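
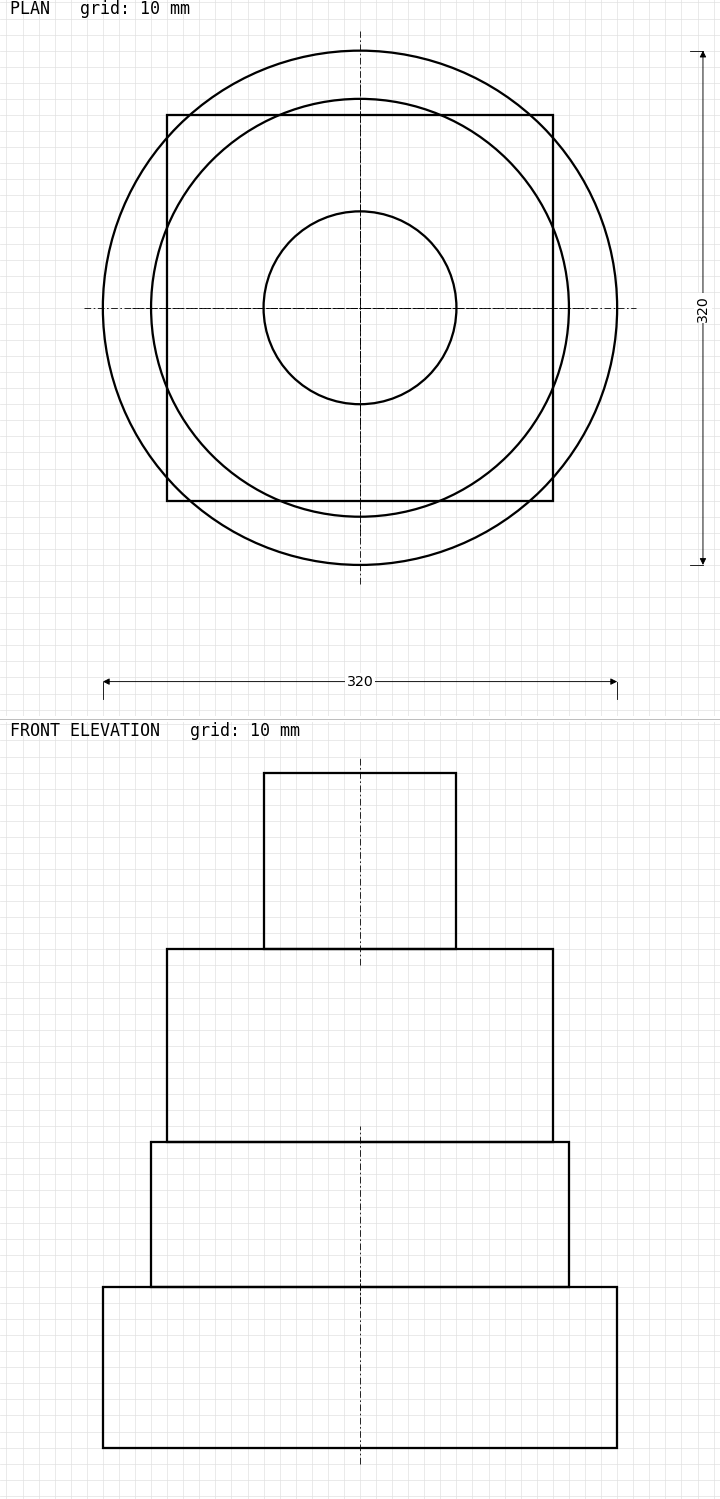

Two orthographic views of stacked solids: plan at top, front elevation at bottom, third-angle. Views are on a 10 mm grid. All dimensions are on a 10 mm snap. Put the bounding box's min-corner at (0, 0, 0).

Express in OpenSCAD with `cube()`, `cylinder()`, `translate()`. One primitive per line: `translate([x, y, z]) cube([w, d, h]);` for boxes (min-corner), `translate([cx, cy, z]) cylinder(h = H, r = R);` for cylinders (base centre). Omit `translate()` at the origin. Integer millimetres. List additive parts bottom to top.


translate([160, 160, 0]) cylinder(h = 100, r = 160);
translate([160, 160, 100]) cylinder(h = 90, r = 130);
translate([40, 40, 190]) cube([240, 240, 120]);
translate([160, 160, 310]) cylinder(h = 110, r = 60);


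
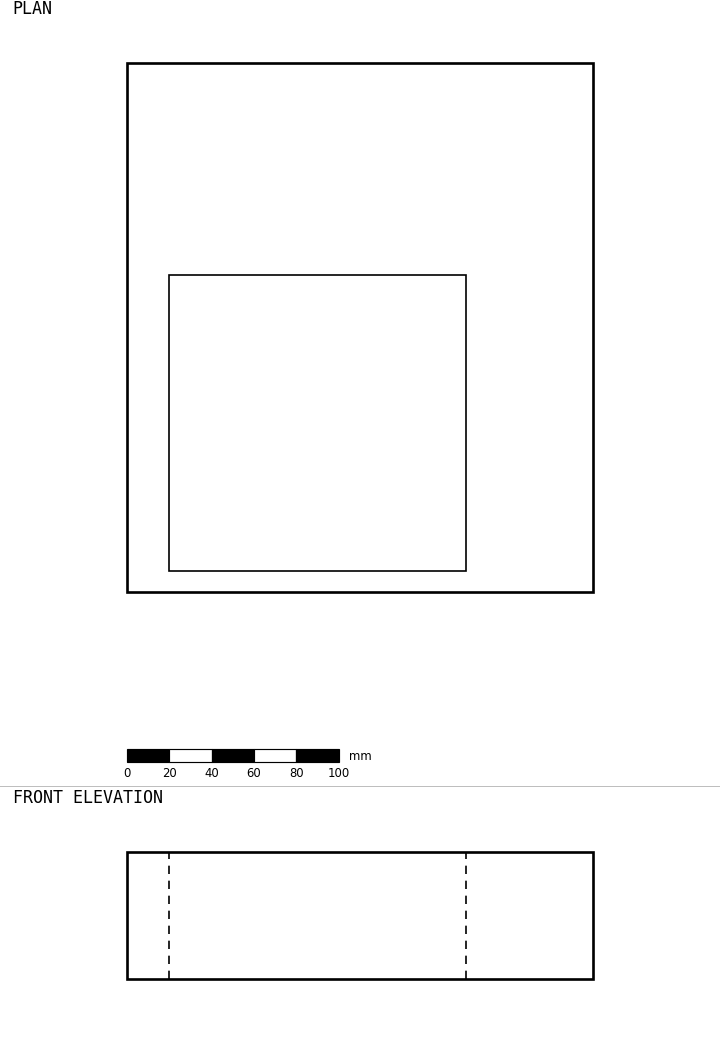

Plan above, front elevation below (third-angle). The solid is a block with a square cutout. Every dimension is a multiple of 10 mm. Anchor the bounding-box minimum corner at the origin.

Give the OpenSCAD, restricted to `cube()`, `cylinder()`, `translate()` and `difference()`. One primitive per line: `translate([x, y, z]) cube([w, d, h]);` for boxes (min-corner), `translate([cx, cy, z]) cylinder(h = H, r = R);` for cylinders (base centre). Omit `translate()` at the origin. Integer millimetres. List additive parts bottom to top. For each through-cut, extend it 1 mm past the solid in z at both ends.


difference() {
  cube([220, 250, 60]);
  translate([20, 10, -1]) cube([140, 140, 62]);
}


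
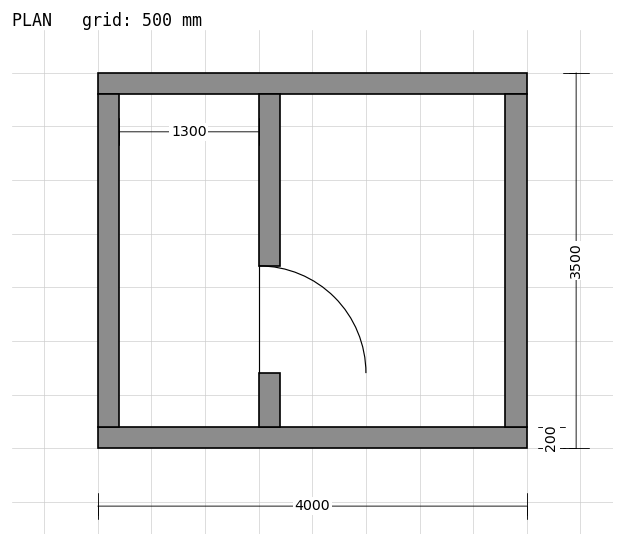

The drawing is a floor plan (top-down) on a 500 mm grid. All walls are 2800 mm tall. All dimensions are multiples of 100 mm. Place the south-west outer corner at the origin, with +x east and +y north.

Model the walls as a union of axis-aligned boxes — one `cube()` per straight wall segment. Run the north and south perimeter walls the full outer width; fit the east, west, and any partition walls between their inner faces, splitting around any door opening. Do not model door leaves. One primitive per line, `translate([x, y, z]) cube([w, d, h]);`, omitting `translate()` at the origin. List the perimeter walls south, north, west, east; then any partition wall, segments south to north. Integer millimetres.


cube([4000, 200, 2800]);
translate([0, 3300, 0]) cube([4000, 200, 2800]);
translate([0, 200, 0]) cube([200, 3100, 2800]);
translate([3800, 200, 0]) cube([200, 3100, 2800]);
translate([1500, 200, 0]) cube([200, 500, 2800]);
translate([1500, 1700, 0]) cube([200, 1600, 2800]);


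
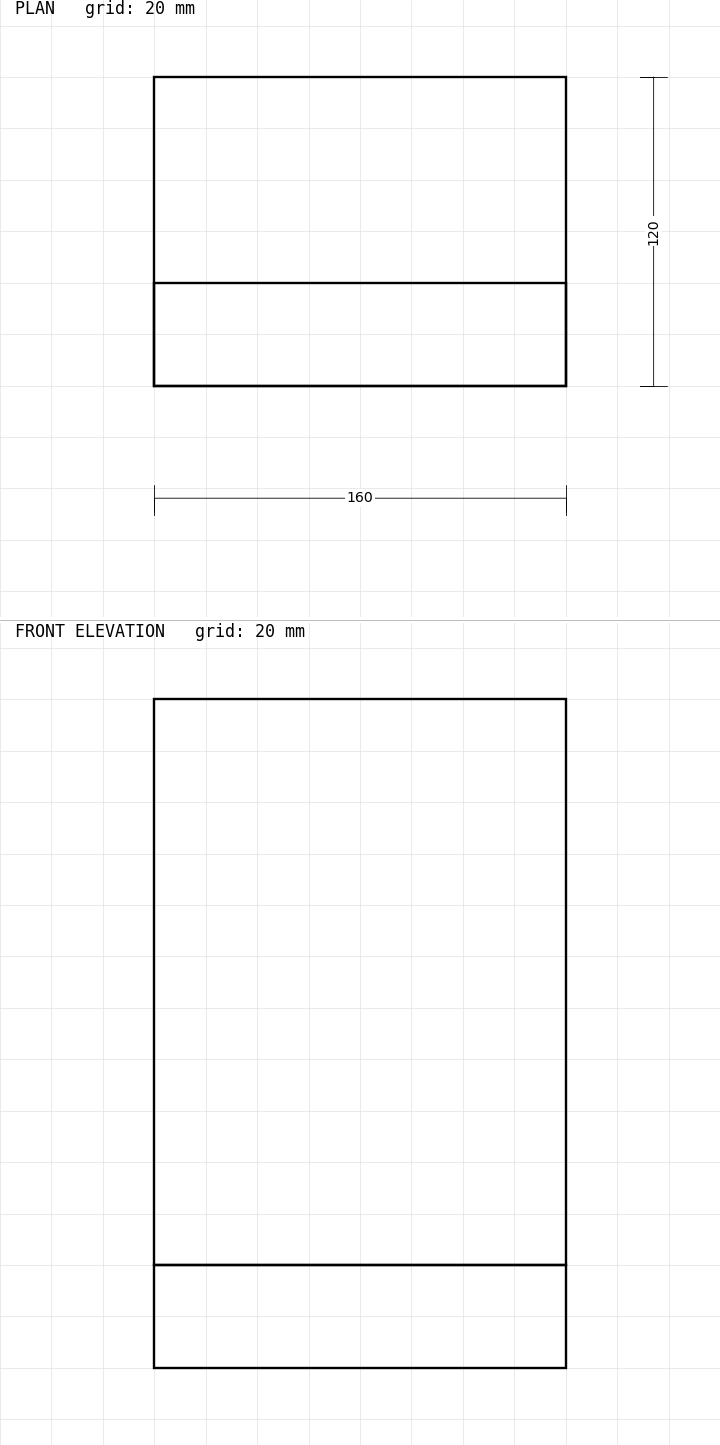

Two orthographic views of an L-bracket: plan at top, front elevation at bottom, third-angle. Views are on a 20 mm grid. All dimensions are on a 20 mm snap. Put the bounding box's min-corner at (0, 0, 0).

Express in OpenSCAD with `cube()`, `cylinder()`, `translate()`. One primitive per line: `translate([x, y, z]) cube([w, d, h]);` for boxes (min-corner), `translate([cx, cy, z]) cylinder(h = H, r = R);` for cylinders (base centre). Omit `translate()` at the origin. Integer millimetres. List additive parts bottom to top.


cube([160, 120, 40]);
translate([0, 0, 40]) cube([160, 40, 220]);


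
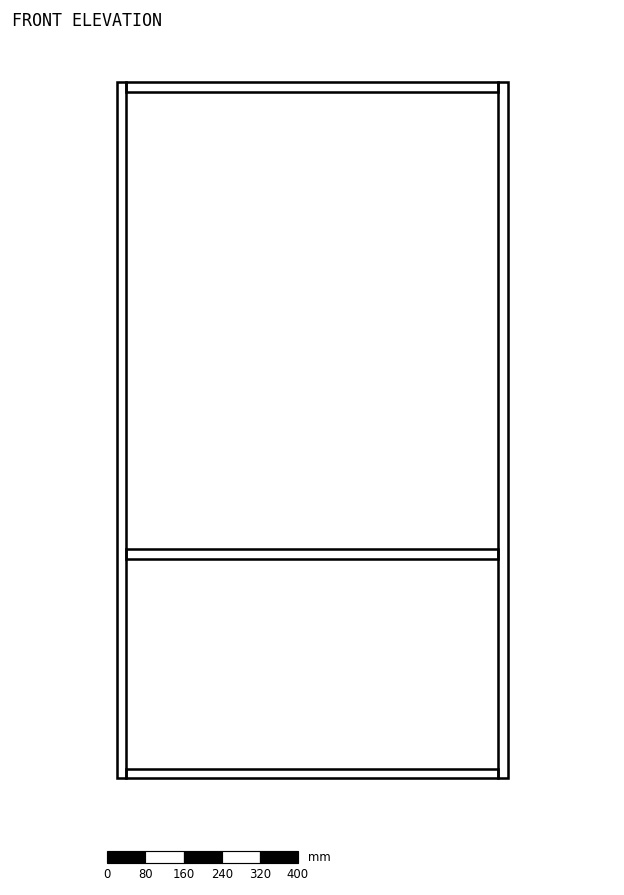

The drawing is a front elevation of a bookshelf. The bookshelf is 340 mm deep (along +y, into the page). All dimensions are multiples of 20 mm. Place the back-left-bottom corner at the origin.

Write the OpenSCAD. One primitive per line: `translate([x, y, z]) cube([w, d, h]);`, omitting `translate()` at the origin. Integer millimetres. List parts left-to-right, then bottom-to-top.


cube([20, 340, 1460]);
translate([20, 0, 0]) cube([780, 340, 20]);
translate([20, 0, 460]) cube([780, 340, 20]);
translate([20, 0, 1440]) cube([780, 340, 20]);
translate([800, 0, 0]) cube([20, 340, 1460]);


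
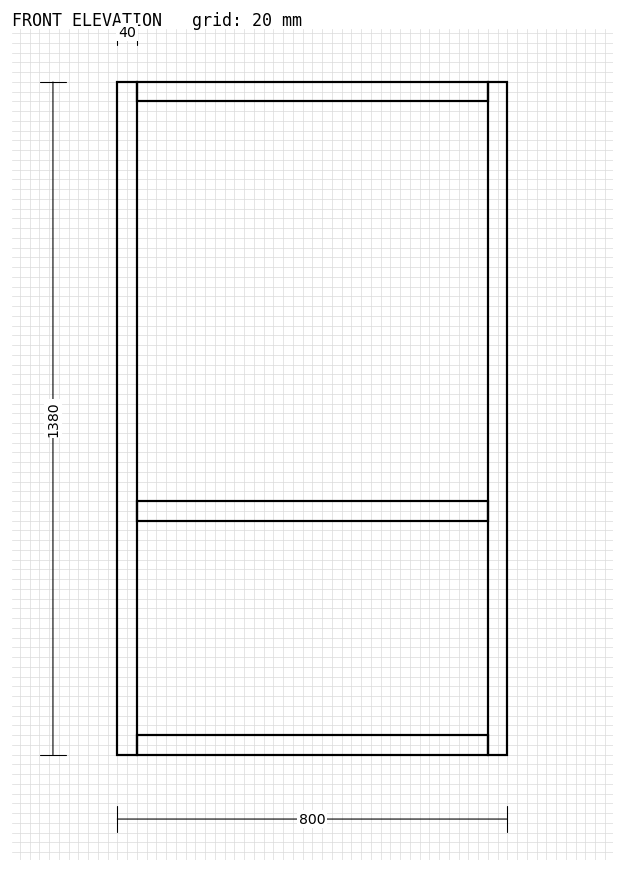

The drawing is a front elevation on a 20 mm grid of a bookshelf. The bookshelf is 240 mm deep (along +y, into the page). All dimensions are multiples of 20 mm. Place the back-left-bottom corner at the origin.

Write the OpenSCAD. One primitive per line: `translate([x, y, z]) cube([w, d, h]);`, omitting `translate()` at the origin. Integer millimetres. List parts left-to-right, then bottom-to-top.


cube([40, 240, 1380]);
translate([40, 0, 0]) cube([720, 240, 40]);
translate([40, 0, 480]) cube([720, 240, 40]);
translate([40, 0, 1340]) cube([720, 240, 40]);
translate([760, 0, 0]) cube([40, 240, 1380]);


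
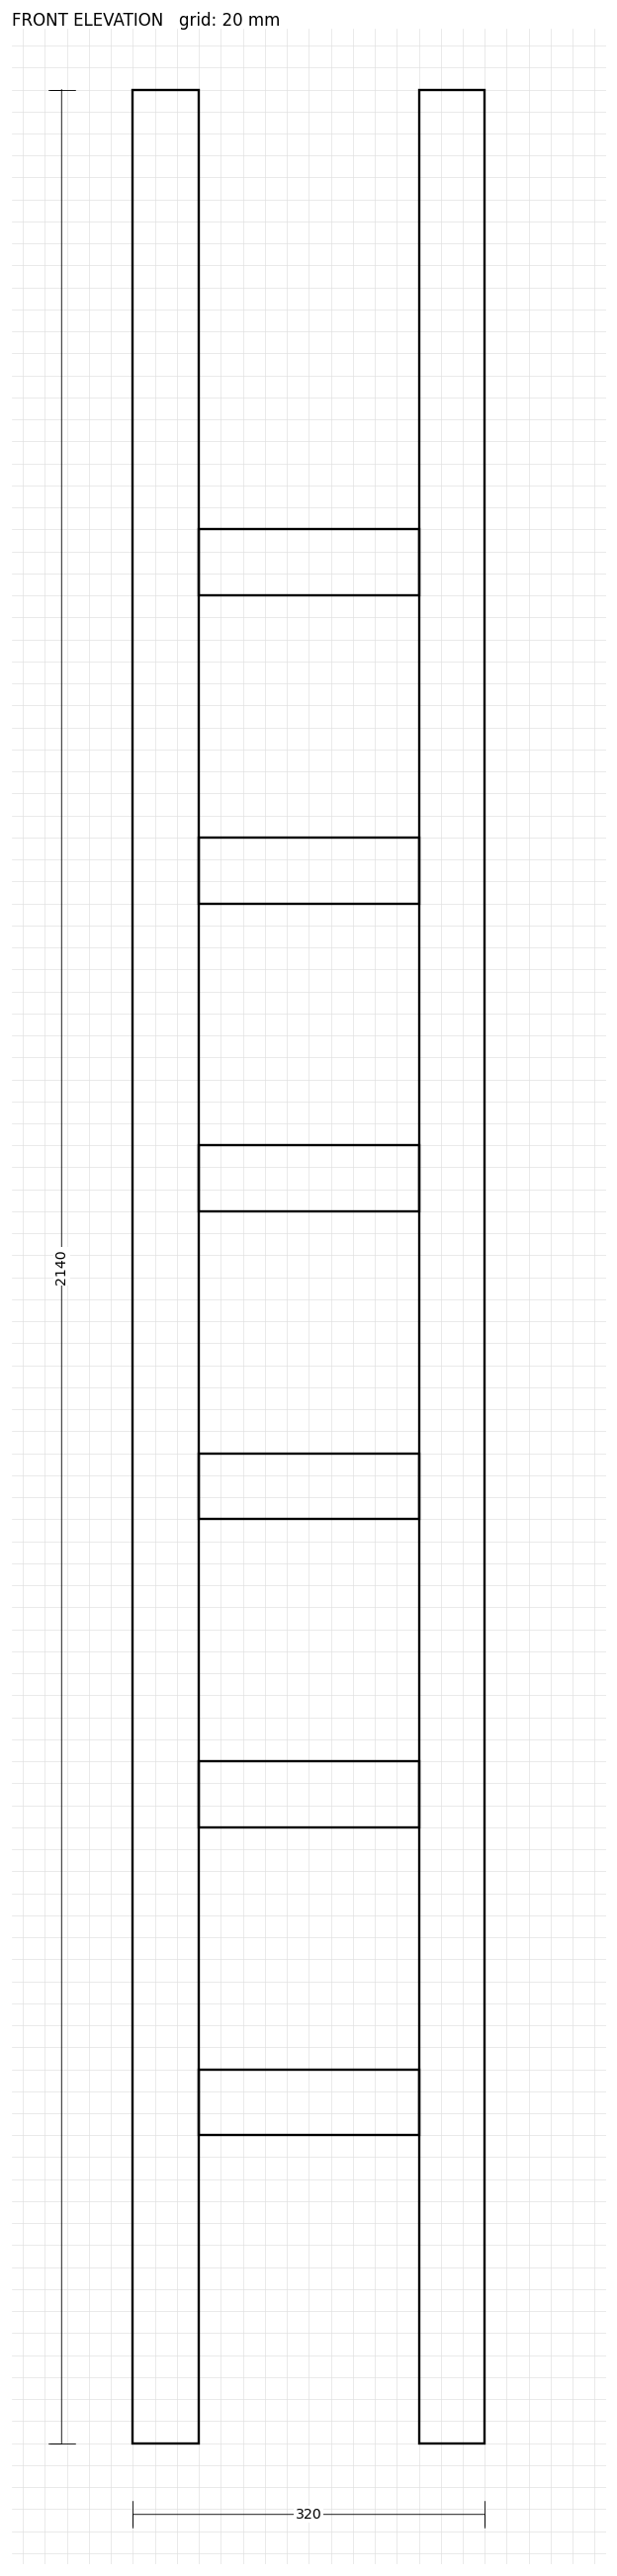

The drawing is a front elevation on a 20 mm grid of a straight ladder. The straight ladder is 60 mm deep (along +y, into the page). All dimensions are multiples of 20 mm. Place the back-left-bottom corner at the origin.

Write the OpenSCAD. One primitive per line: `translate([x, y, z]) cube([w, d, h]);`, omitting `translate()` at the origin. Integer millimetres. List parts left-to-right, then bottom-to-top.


cube([60, 60, 2140]);
translate([60, 0, 280]) cube([200, 60, 60]);
translate([60, 0, 560]) cube([200, 60, 60]);
translate([60, 0, 840]) cube([200, 60, 60]);
translate([60, 0, 1120]) cube([200, 60, 60]);
translate([60, 0, 1400]) cube([200, 60, 60]);
translate([60, 0, 1680]) cube([200, 60, 60]);
translate([260, 0, 0]) cube([60, 60, 2140]);


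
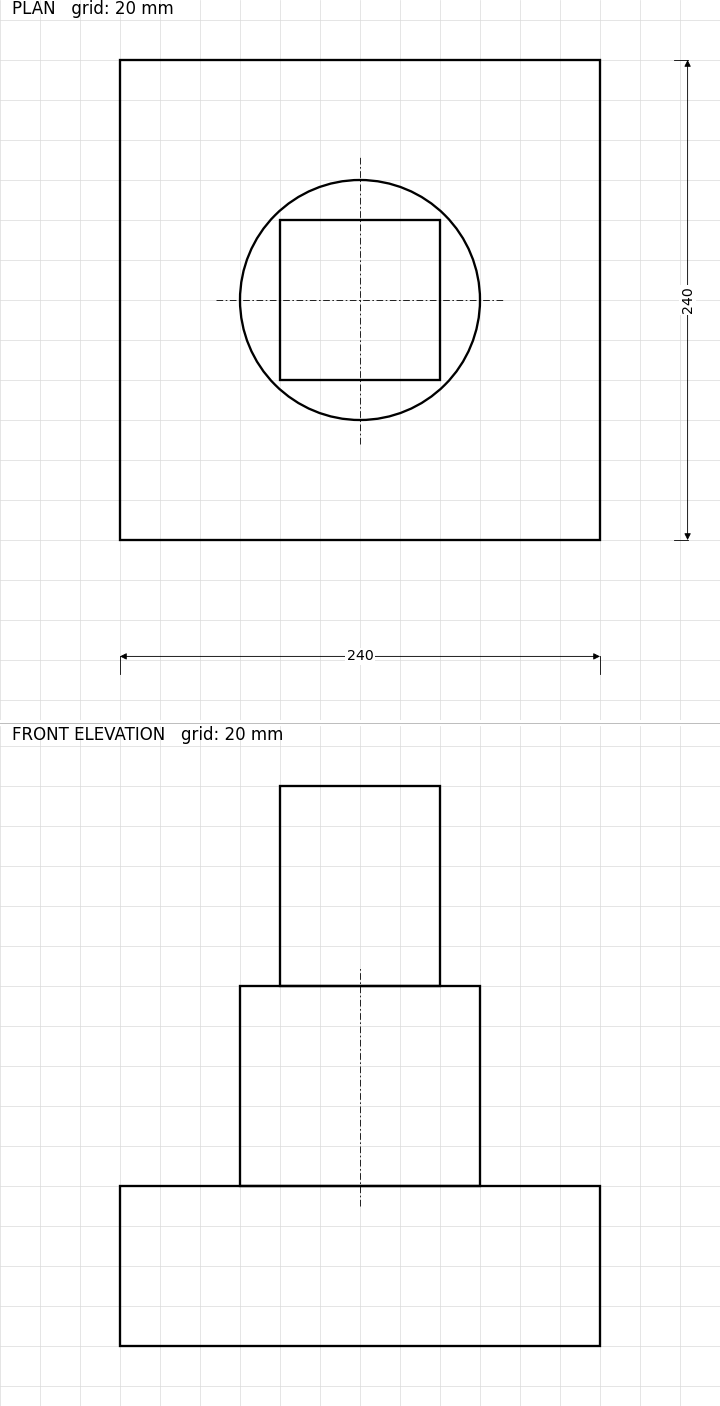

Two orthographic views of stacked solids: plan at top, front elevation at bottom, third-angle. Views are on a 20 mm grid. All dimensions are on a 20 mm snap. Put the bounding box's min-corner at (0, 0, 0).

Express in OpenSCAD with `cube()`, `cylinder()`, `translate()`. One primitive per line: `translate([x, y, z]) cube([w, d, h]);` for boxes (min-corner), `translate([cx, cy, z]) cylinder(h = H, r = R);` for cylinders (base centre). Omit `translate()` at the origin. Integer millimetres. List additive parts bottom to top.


cube([240, 240, 80]);
translate([120, 120, 80]) cylinder(h = 100, r = 60);
translate([80, 80, 180]) cube([80, 80, 100]);


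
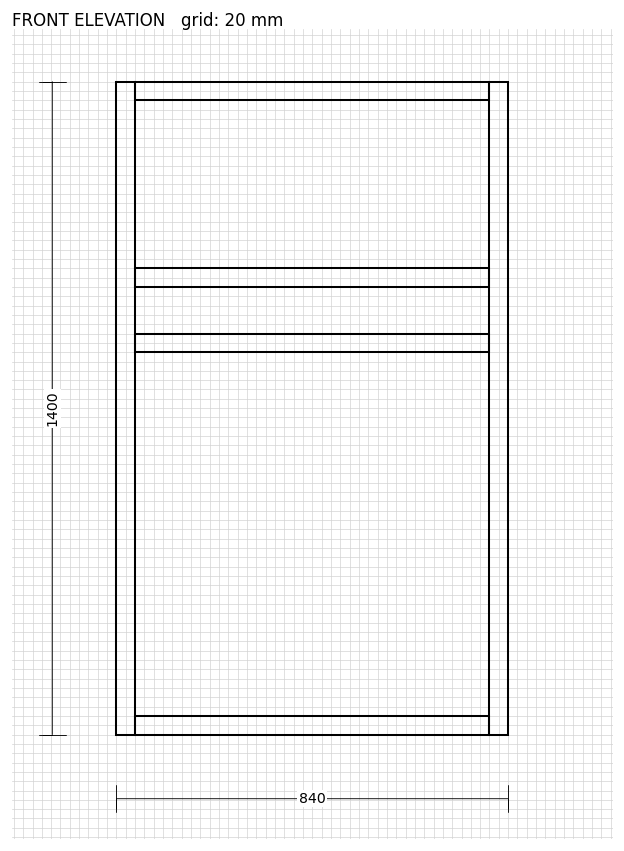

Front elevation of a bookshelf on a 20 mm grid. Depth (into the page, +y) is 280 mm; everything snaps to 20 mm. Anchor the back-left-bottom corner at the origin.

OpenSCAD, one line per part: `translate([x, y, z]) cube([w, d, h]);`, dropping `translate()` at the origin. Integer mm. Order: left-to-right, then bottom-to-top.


cube([40, 280, 1400]);
translate([40, 0, 0]) cube([760, 280, 40]);
translate([40, 0, 820]) cube([760, 280, 40]);
translate([40, 0, 960]) cube([760, 280, 40]);
translate([40, 0, 1360]) cube([760, 280, 40]);
translate([800, 0, 0]) cube([40, 280, 1400]);


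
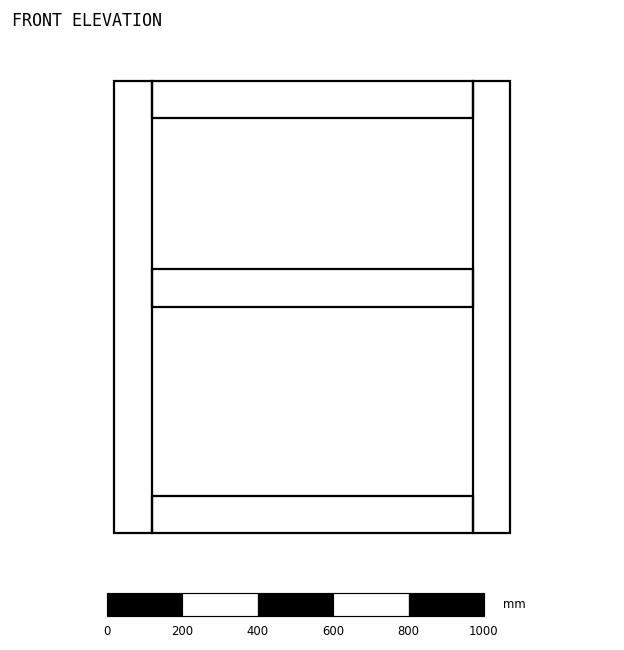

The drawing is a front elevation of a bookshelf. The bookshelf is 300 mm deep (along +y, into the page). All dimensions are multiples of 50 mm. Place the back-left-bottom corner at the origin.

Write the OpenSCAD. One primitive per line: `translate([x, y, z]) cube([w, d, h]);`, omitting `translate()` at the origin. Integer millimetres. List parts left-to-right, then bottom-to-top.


cube([100, 300, 1200]);
translate([100, 0, 0]) cube([850, 300, 100]);
translate([100, 0, 600]) cube([850, 300, 100]);
translate([100, 0, 1100]) cube([850, 300, 100]);
translate([950, 0, 0]) cube([100, 300, 1200]);


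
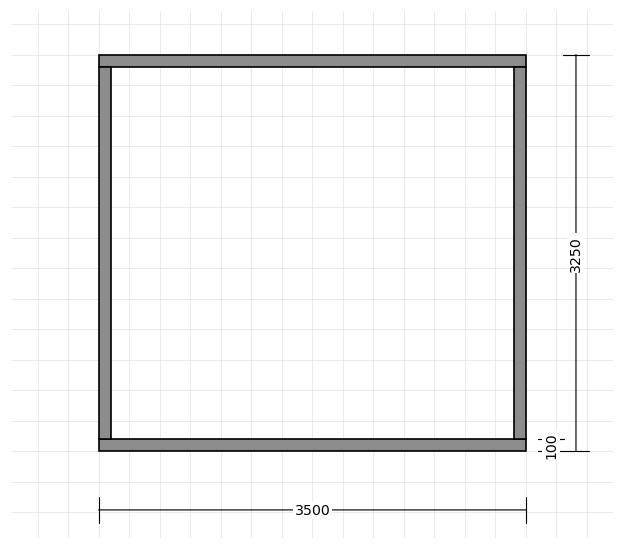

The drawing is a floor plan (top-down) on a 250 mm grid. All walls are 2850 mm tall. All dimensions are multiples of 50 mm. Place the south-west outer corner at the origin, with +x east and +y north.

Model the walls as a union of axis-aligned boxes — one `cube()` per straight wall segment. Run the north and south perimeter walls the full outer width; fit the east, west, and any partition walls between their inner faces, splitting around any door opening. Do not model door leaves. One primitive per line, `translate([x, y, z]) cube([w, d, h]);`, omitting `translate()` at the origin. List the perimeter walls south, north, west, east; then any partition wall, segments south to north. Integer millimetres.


cube([3500, 100, 2850]);
translate([0, 3150, 0]) cube([3500, 100, 2850]);
translate([0, 100, 0]) cube([100, 3050, 2850]);
translate([3400, 100, 0]) cube([100, 3050, 2850]);


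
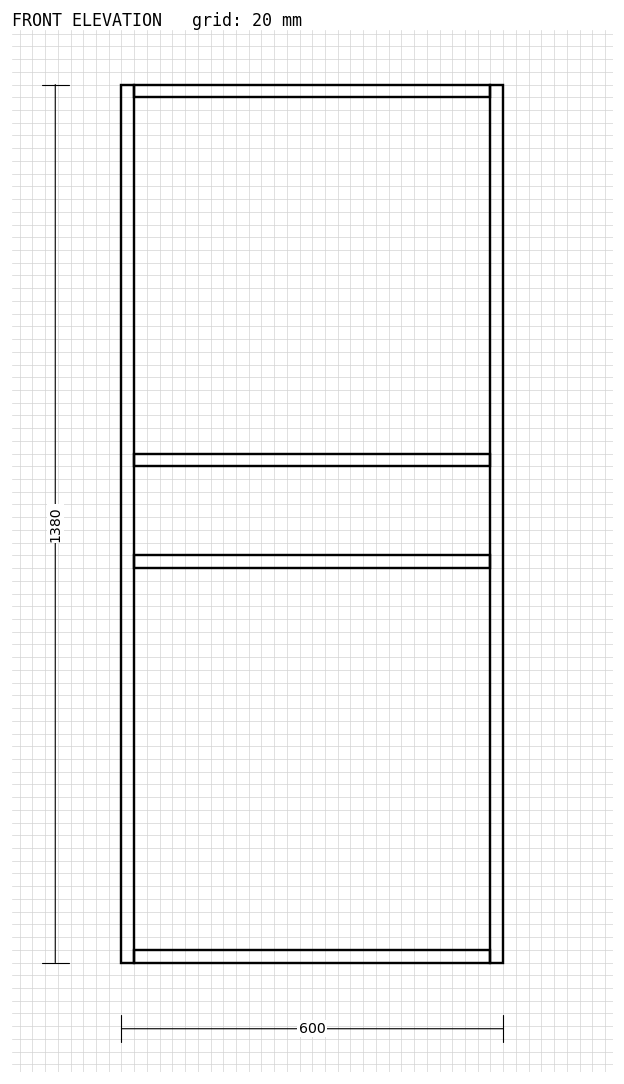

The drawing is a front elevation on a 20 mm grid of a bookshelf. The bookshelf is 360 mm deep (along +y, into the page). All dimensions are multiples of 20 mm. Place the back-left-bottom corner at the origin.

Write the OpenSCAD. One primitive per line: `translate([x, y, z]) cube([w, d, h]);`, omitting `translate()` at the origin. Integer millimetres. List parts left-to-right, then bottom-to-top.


cube([20, 360, 1380]);
translate([20, 0, 0]) cube([560, 360, 20]);
translate([20, 0, 620]) cube([560, 360, 20]);
translate([20, 0, 780]) cube([560, 360, 20]);
translate([20, 0, 1360]) cube([560, 360, 20]);
translate([580, 0, 0]) cube([20, 360, 1380]);


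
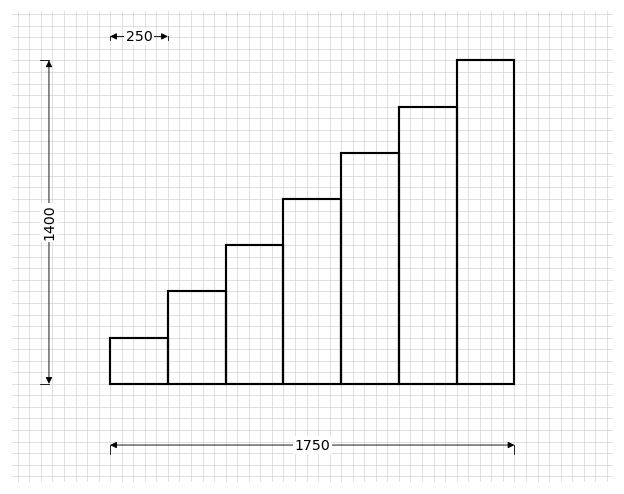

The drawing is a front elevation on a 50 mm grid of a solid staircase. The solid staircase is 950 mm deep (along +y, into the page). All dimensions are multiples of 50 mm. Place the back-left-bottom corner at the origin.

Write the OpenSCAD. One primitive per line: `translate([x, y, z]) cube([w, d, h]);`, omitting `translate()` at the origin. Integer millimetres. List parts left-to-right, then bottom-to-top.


cube([250, 950, 200]);
translate([250, 0, 0]) cube([250, 950, 400]);
translate([500, 0, 0]) cube([250, 950, 600]);
translate([750, 0, 0]) cube([250, 950, 800]);
translate([1000, 0, 0]) cube([250, 950, 1000]);
translate([1250, 0, 0]) cube([250, 950, 1200]);
translate([1500, 0, 0]) cube([250, 950, 1400]);


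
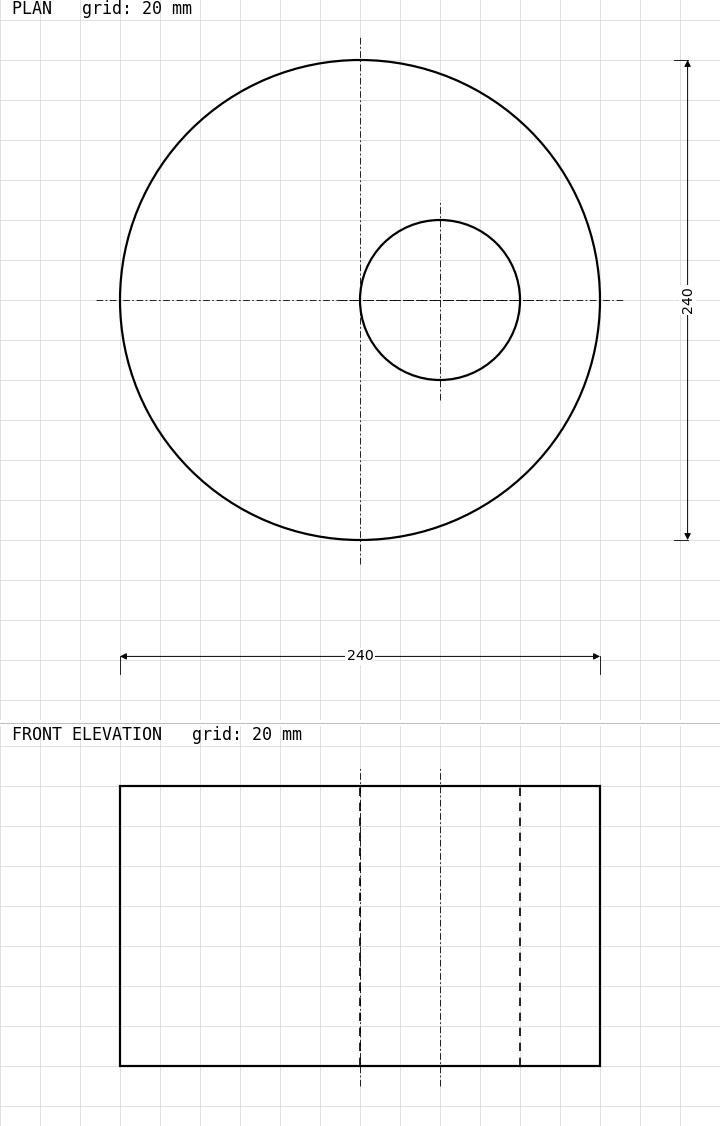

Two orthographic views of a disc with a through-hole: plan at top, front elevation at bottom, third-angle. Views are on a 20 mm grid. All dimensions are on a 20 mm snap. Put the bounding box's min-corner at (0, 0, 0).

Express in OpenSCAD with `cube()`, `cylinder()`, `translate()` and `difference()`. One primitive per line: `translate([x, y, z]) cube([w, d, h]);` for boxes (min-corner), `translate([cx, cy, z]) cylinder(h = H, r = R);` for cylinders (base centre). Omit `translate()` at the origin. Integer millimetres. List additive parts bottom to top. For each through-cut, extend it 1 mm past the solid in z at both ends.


difference() {
  translate([120, 120, 0]) cylinder(h = 140, r = 120);
  translate([160, 120, -1]) cylinder(h = 142, r = 40);
}


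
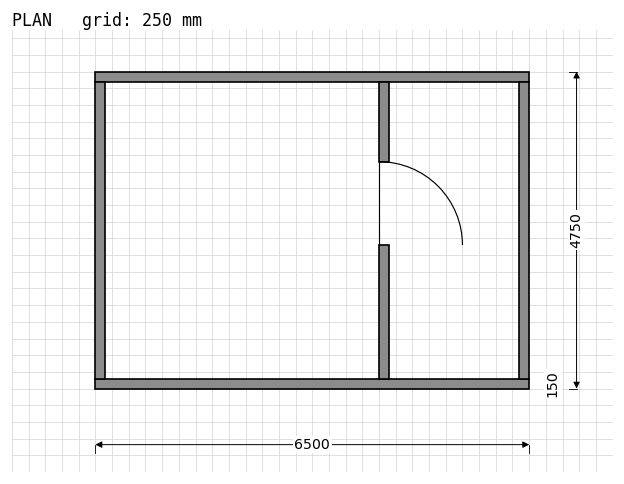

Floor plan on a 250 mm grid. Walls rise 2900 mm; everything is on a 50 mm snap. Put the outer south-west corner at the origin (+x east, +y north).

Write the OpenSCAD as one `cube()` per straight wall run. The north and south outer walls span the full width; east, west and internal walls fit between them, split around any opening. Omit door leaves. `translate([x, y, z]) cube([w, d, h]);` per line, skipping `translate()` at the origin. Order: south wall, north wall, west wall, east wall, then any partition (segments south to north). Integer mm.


cube([6500, 150, 2900]);
translate([0, 4600, 0]) cube([6500, 150, 2900]);
translate([0, 150, 0]) cube([150, 4450, 2900]);
translate([6350, 150, 0]) cube([150, 4450, 2900]);
translate([4250, 150, 0]) cube([150, 2000, 2900]);
translate([4250, 3400, 0]) cube([150, 1200, 2900]);


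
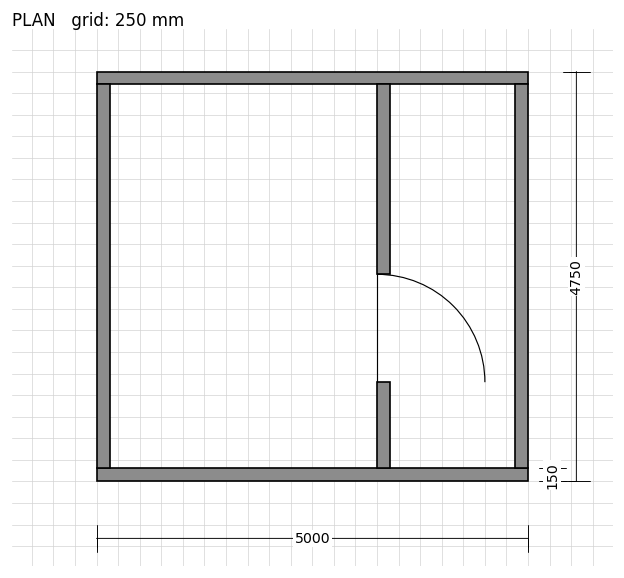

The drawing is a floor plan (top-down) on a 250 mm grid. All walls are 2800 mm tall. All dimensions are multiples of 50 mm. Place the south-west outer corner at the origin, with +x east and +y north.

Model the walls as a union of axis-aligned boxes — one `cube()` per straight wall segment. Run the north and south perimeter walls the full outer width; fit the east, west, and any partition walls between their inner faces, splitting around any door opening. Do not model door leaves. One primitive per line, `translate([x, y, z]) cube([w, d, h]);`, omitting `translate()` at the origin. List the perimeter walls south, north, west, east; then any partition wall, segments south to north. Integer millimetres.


cube([5000, 150, 2800]);
translate([0, 4600, 0]) cube([5000, 150, 2800]);
translate([0, 150, 0]) cube([150, 4450, 2800]);
translate([4850, 150, 0]) cube([150, 4450, 2800]);
translate([3250, 150, 0]) cube([150, 1000, 2800]);
translate([3250, 2400, 0]) cube([150, 2200, 2800]);


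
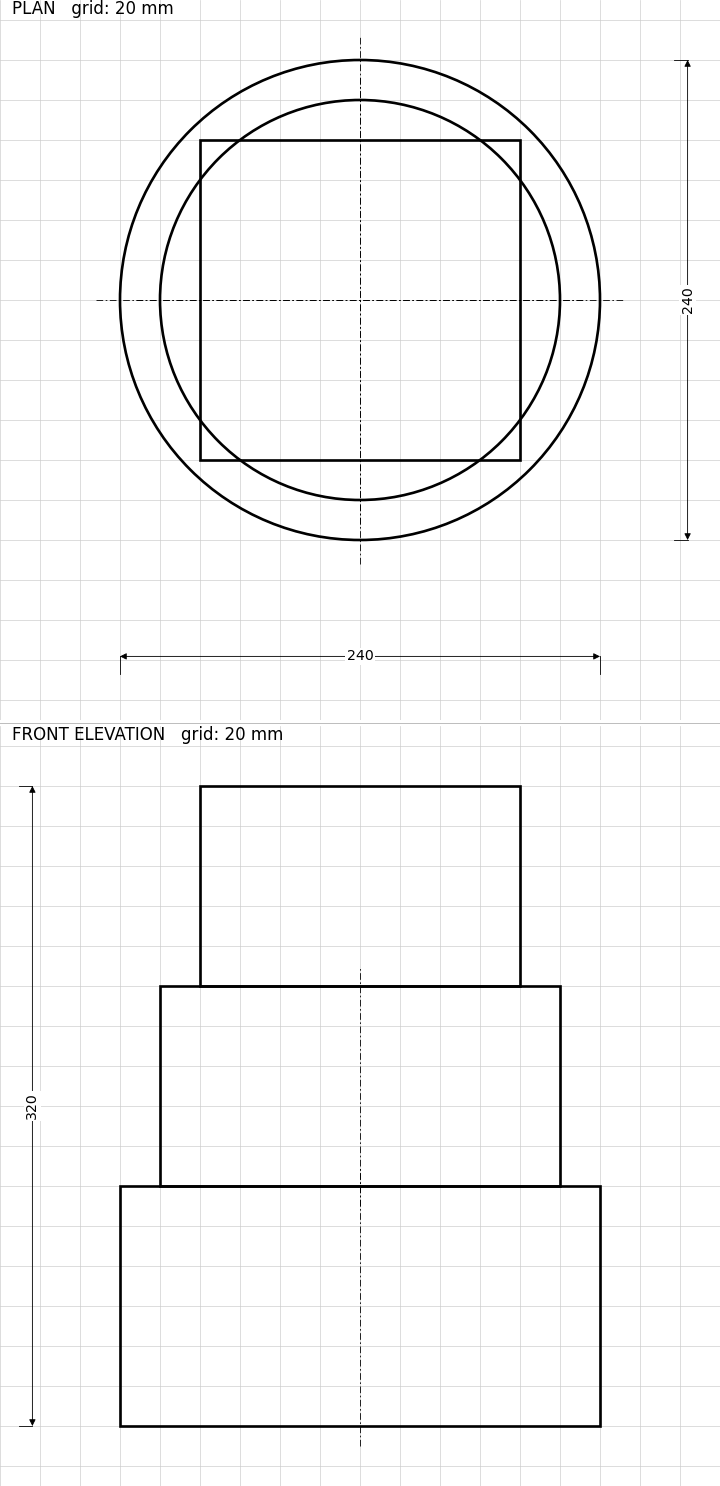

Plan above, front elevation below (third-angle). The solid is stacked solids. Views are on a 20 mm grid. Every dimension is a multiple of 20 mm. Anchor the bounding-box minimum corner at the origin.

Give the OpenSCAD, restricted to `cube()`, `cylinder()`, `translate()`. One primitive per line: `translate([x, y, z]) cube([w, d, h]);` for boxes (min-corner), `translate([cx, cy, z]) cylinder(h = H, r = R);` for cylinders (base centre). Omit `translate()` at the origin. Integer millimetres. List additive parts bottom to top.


translate([120, 120, 0]) cylinder(h = 120, r = 120);
translate([120, 120, 120]) cylinder(h = 100, r = 100);
translate([40, 40, 220]) cube([160, 160, 100]);


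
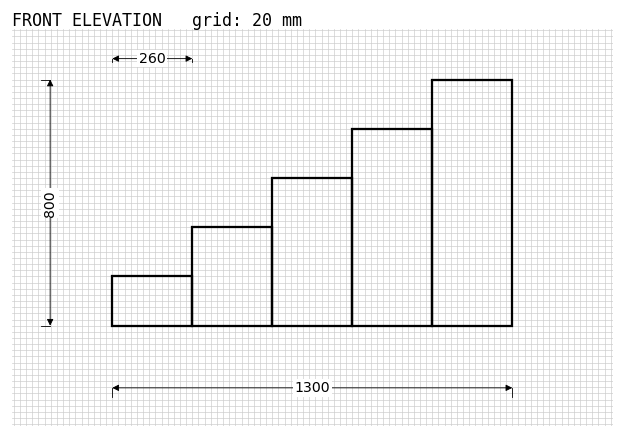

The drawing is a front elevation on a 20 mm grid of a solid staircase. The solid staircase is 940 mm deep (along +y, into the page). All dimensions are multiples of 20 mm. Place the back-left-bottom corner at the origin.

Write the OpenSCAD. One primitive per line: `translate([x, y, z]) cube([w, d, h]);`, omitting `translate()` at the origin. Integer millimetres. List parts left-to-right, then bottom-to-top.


cube([260, 940, 160]);
translate([260, 0, 0]) cube([260, 940, 320]);
translate([520, 0, 0]) cube([260, 940, 480]);
translate([780, 0, 0]) cube([260, 940, 640]);
translate([1040, 0, 0]) cube([260, 940, 800]);


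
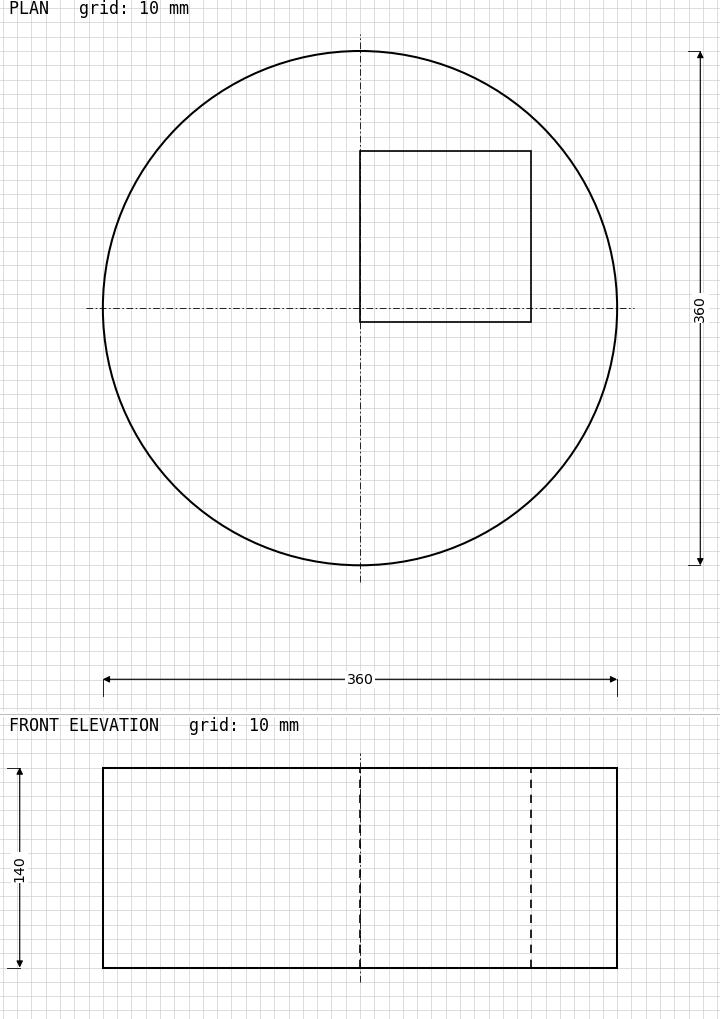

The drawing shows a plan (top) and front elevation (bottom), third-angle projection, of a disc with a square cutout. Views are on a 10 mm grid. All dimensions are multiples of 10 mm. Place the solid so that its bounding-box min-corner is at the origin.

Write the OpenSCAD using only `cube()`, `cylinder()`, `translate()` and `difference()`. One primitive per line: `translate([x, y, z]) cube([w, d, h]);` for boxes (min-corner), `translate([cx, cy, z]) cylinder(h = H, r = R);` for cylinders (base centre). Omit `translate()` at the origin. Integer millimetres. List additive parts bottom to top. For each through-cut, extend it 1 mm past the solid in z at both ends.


difference() {
  translate([180, 180, 0]) cylinder(h = 140, r = 180);
  translate([180, 170, -1]) cube([120, 120, 142]);
}


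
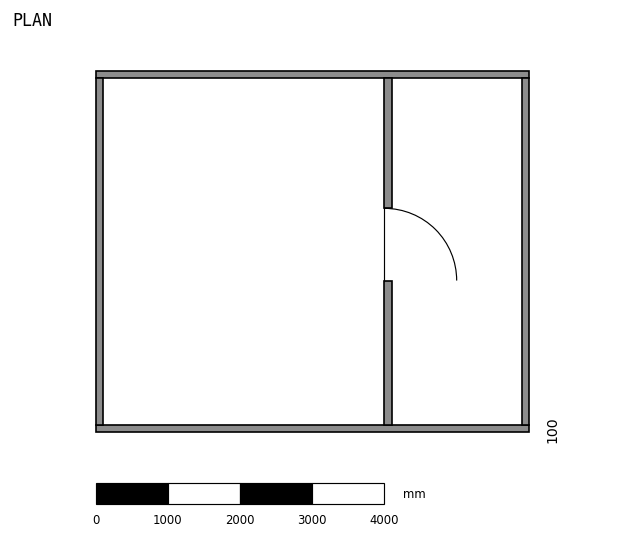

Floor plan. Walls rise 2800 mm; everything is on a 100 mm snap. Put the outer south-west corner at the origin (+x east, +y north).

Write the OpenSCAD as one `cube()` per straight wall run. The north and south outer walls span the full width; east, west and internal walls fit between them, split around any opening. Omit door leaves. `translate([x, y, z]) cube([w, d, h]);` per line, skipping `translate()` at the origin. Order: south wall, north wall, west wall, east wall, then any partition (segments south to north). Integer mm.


cube([6000, 100, 2800]);
translate([0, 4900, 0]) cube([6000, 100, 2800]);
translate([0, 100, 0]) cube([100, 4800, 2800]);
translate([5900, 100, 0]) cube([100, 4800, 2800]);
translate([4000, 100, 0]) cube([100, 2000, 2800]);
translate([4000, 3100, 0]) cube([100, 1800, 2800]);


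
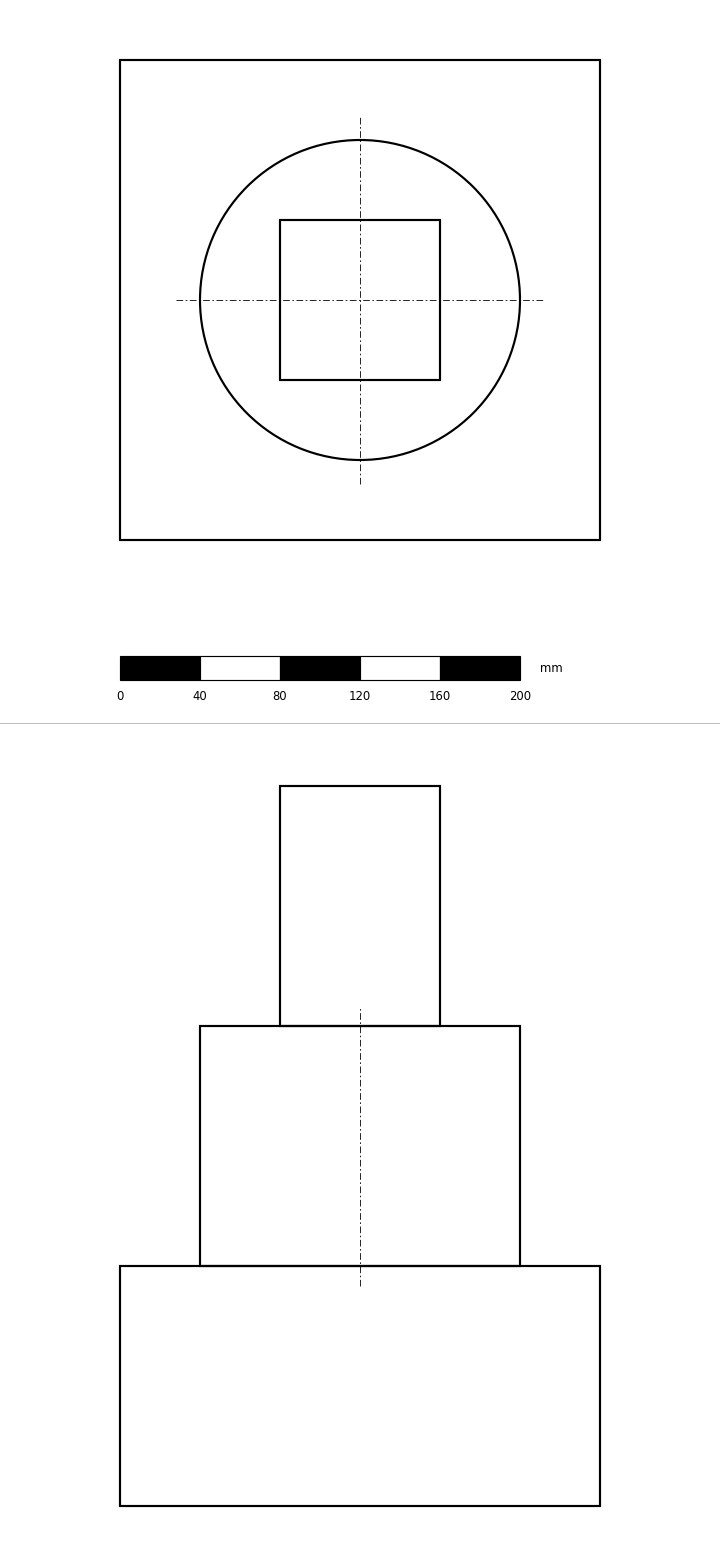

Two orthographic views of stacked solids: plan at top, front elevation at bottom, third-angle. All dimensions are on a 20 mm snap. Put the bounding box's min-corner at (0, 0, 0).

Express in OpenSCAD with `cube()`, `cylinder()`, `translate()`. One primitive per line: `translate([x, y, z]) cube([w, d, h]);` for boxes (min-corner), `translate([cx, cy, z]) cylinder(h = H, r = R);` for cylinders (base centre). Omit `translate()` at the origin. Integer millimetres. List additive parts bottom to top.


cube([240, 240, 120]);
translate([120, 120, 120]) cylinder(h = 120, r = 80);
translate([80, 80, 240]) cube([80, 80, 120]);


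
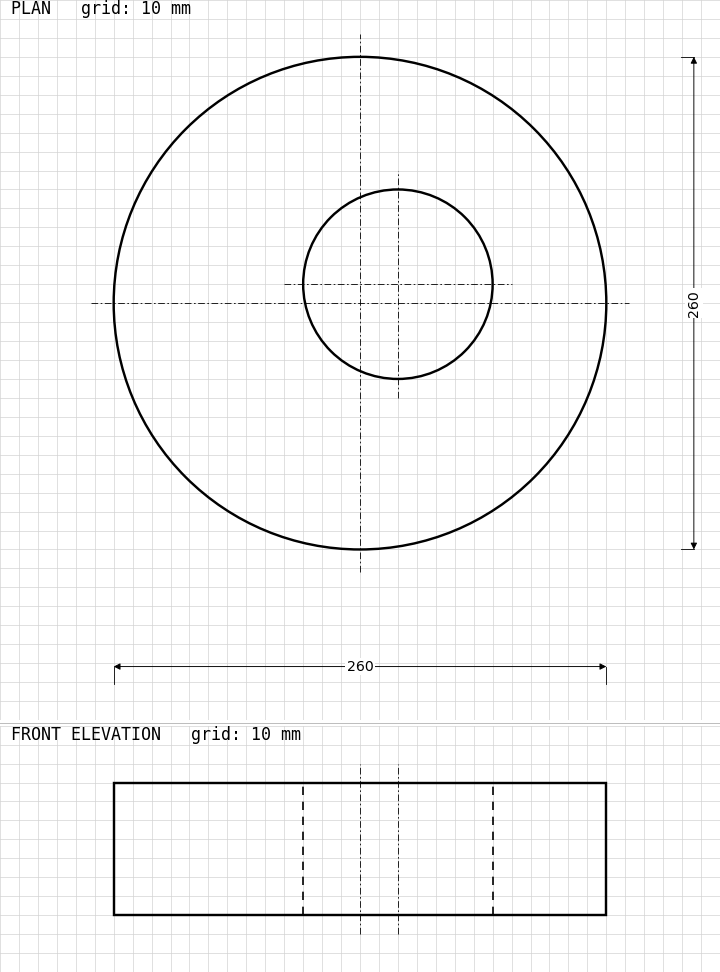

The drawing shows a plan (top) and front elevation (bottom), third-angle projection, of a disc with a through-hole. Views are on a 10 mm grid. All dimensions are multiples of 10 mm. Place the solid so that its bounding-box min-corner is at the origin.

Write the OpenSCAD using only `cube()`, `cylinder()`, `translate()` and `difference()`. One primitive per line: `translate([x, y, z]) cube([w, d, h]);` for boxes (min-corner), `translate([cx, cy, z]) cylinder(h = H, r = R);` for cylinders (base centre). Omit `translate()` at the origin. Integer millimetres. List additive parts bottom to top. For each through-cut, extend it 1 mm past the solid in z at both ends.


difference() {
  translate([130, 130, 0]) cylinder(h = 70, r = 130);
  translate([150, 140, -1]) cylinder(h = 72, r = 50);
}


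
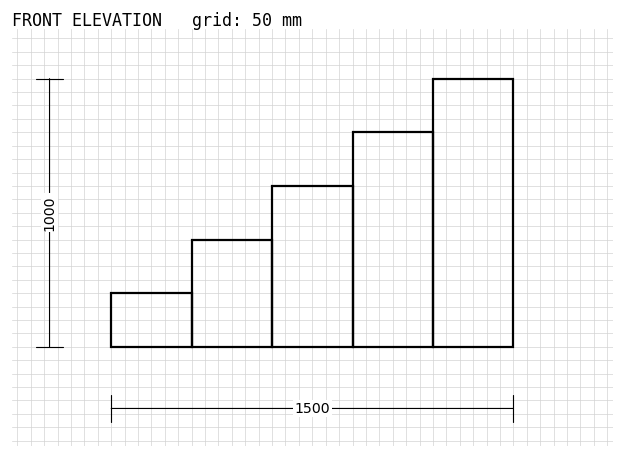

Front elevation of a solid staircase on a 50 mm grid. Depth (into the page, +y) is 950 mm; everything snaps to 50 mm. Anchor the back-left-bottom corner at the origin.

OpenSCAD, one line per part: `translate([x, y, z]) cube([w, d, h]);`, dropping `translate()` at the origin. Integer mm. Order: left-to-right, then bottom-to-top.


cube([300, 950, 200]);
translate([300, 0, 0]) cube([300, 950, 400]);
translate([600, 0, 0]) cube([300, 950, 600]);
translate([900, 0, 0]) cube([300, 950, 800]);
translate([1200, 0, 0]) cube([300, 950, 1000]);


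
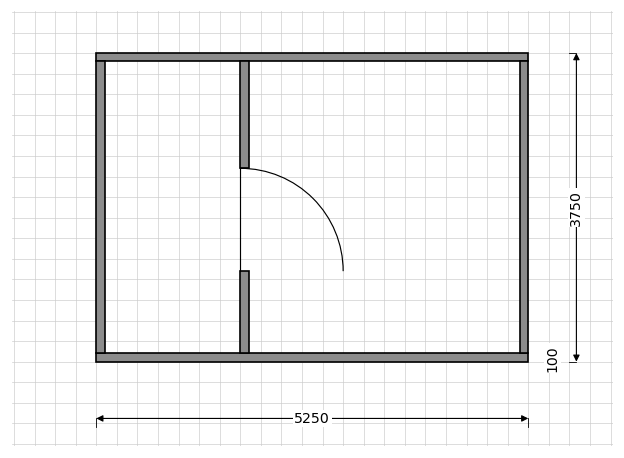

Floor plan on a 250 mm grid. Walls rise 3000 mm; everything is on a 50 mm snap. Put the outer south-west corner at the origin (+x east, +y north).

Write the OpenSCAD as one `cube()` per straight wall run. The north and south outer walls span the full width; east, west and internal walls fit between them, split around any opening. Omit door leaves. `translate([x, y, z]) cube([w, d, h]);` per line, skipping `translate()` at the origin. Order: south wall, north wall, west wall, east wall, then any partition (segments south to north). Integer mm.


cube([5250, 100, 3000]);
translate([0, 3650, 0]) cube([5250, 100, 3000]);
translate([0, 100, 0]) cube([100, 3550, 3000]);
translate([5150, 100, 0]) cube([100, 3550, 3000]);
translate([1750, 100, 0]) cube([100, 1000, 3000]);
translate([1750, 2350, 0]) cube([100, 1300, 3000]);


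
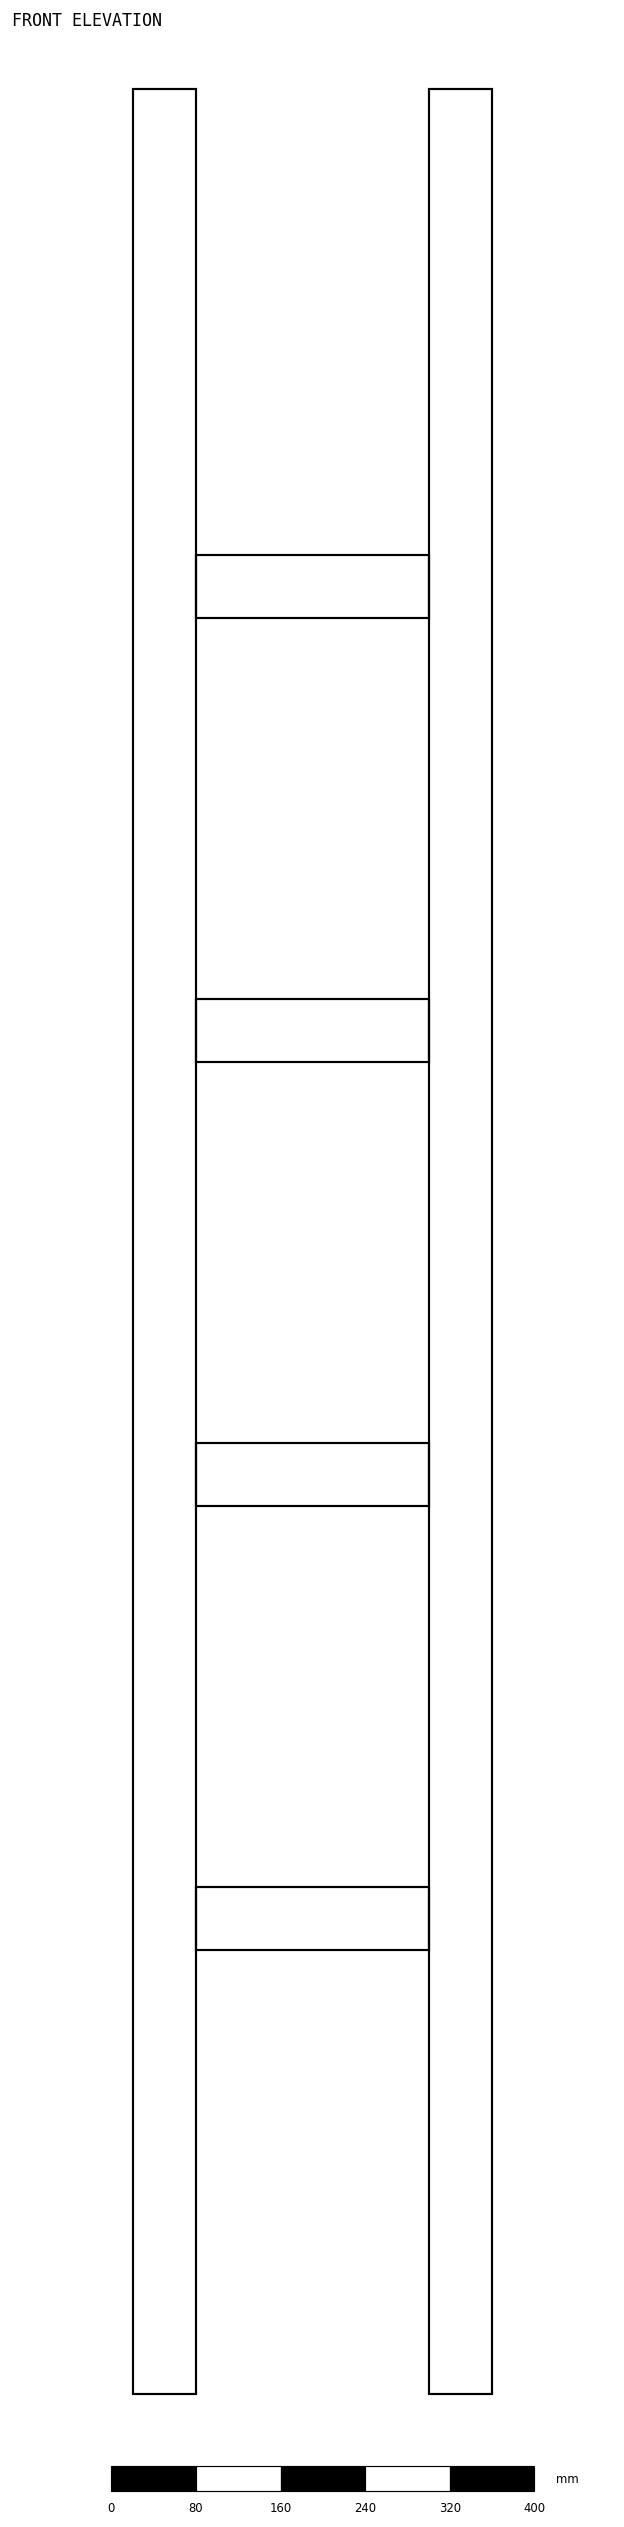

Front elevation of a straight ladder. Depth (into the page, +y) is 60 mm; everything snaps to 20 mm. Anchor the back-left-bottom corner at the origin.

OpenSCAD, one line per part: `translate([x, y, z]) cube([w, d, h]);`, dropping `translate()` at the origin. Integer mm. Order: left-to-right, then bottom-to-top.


cube([60, 60, 2180]);
translate([60, 0, 420]) cube([220, 60, 60]);
translate([60, 0, 840]) cube([220, 60, 60]);
translate([60, 0, 1260]) cube([220, 60, 60]);
translate([60, 0, 1680]) cube([220, 60, 60]);
translate([280, 0, 0]) cube([60, 60, 2180]);


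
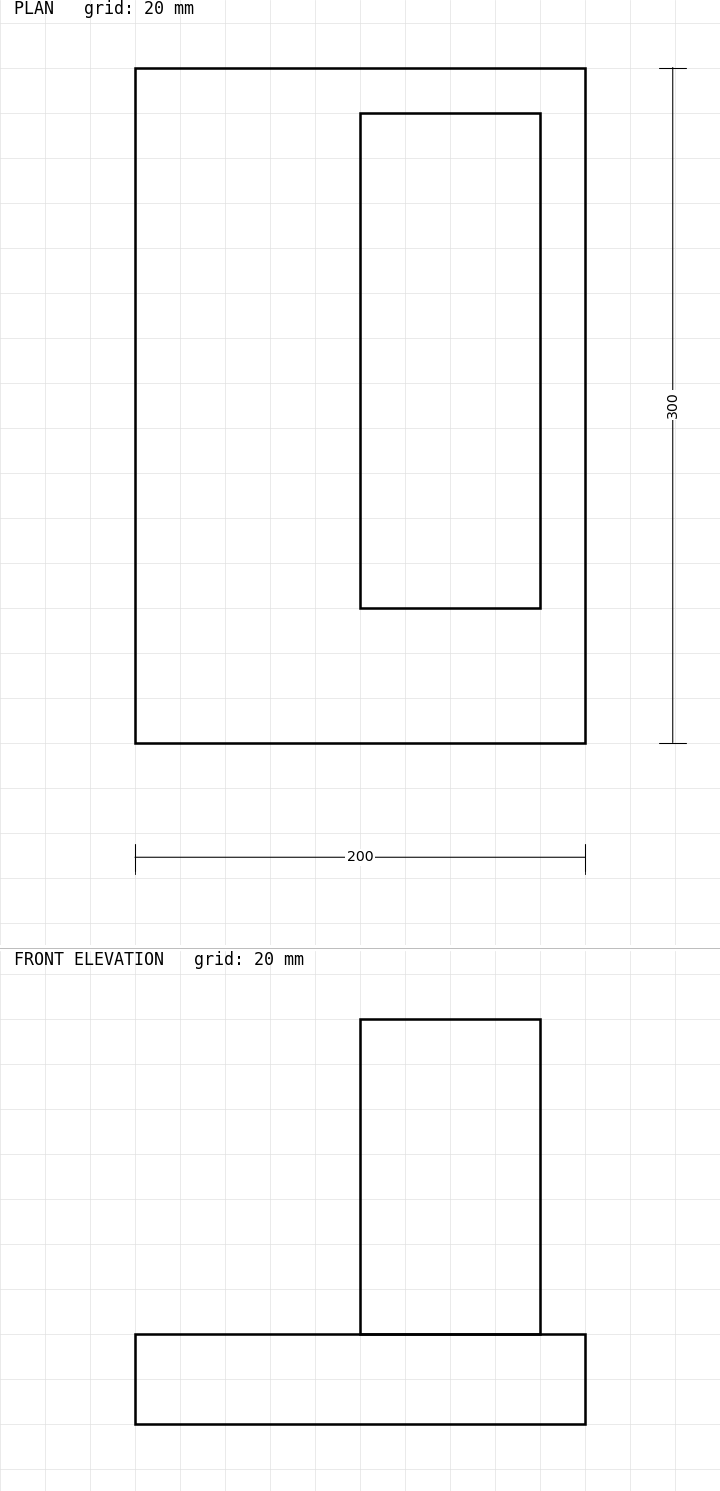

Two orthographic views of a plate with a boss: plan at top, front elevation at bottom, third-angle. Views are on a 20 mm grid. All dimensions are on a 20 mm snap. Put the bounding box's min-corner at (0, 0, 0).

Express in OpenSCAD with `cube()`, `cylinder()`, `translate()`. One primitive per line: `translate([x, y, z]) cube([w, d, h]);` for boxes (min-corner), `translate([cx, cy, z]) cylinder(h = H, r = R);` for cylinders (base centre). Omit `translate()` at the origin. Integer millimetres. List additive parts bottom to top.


cube([200, 300, 40]);
translate([100, 60, 40]) cube([80, 220, 140]);


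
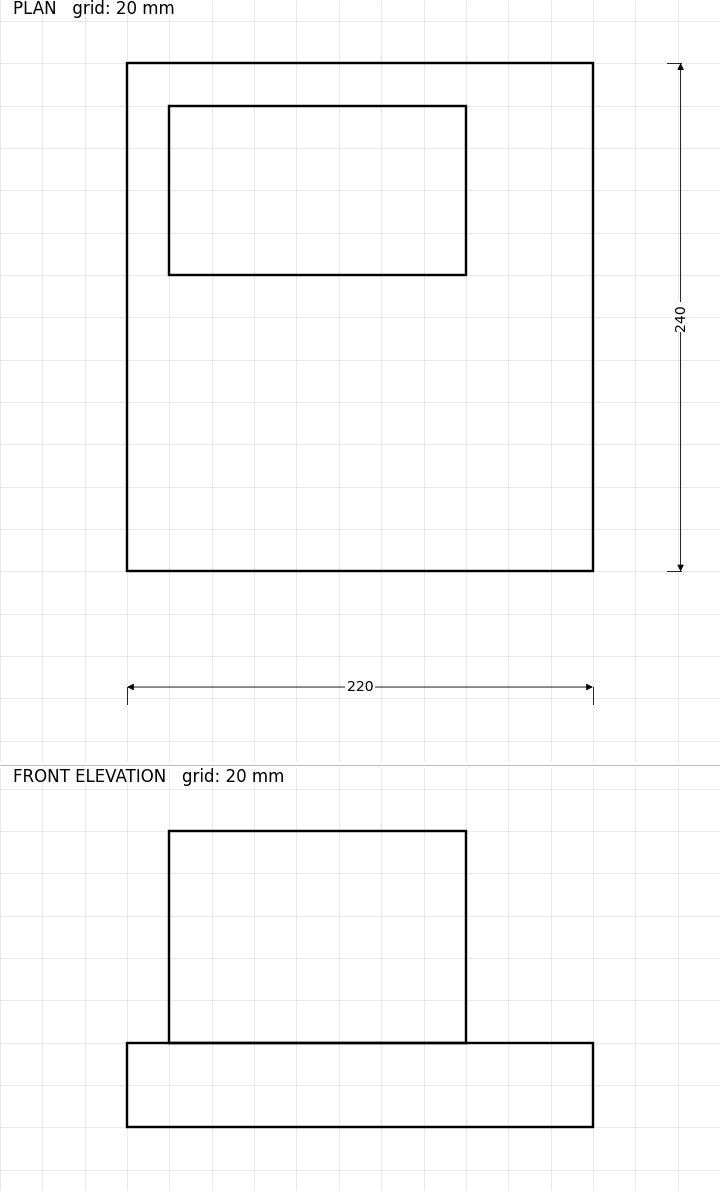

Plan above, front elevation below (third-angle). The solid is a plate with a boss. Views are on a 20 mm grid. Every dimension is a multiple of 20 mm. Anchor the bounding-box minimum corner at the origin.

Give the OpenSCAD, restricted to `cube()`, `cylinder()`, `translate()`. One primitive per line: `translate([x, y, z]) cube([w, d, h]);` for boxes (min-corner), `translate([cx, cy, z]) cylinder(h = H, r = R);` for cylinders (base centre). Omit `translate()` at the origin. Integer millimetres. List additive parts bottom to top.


cube([220, 240, 40]);
translate([20, 140, 40]) cube([140, 80, 100]);


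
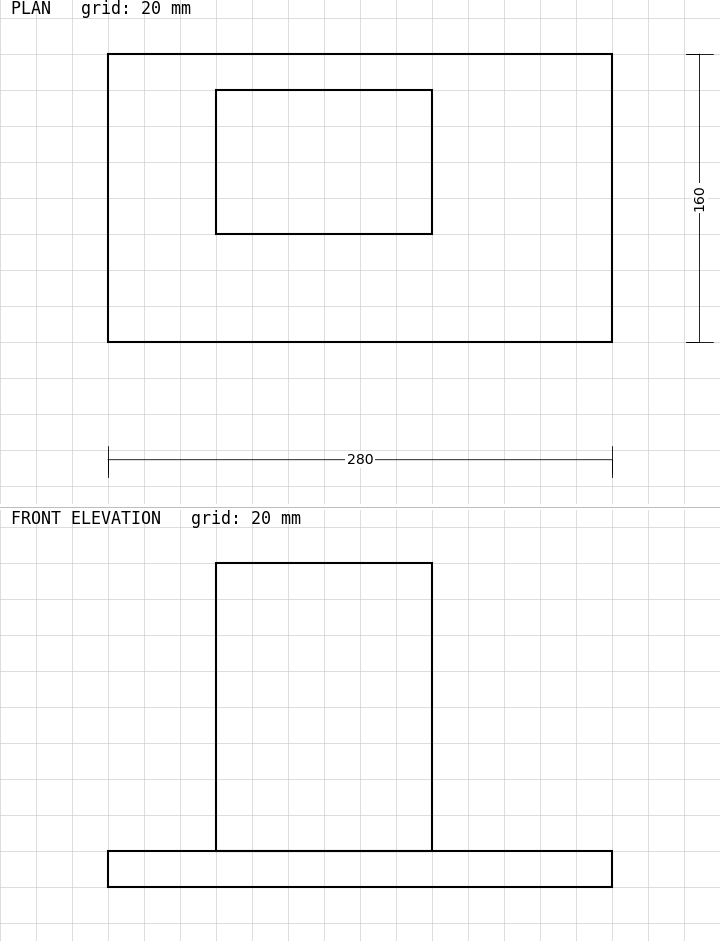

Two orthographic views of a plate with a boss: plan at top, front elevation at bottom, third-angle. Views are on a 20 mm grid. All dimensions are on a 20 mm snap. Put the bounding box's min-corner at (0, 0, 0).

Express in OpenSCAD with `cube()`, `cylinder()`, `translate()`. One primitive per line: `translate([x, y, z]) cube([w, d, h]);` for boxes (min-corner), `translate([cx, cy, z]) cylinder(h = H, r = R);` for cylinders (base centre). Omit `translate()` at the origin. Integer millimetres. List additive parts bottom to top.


cube([280, 160, 20]);
translate([60, 60, 20]) cube([120, 80, 160]);


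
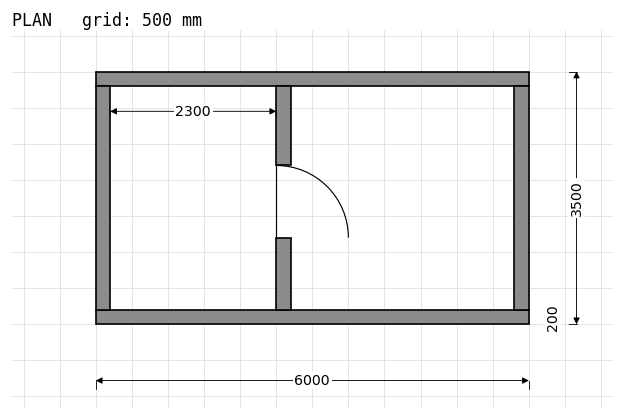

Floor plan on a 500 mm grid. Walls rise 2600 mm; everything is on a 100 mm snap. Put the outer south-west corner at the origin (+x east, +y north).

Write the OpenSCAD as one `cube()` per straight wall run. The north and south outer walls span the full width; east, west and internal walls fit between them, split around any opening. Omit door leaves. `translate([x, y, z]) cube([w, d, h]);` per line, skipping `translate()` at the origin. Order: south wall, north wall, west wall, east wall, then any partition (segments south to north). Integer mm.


cube([6000, 200, 2600]);
translate([0, 3300, 0]) cube([6000, 200, 2600]);
translate([0, 200, 0]) cube([200, 3100, 2600]);
translate([5800, 200, 0]) cube([200, 3100, 2600]);
translate([2500, 200, 0]) cube([200, 1000, 2600]);
translate([2500, 2200, 0]) cube([200, 1100, 2600]);


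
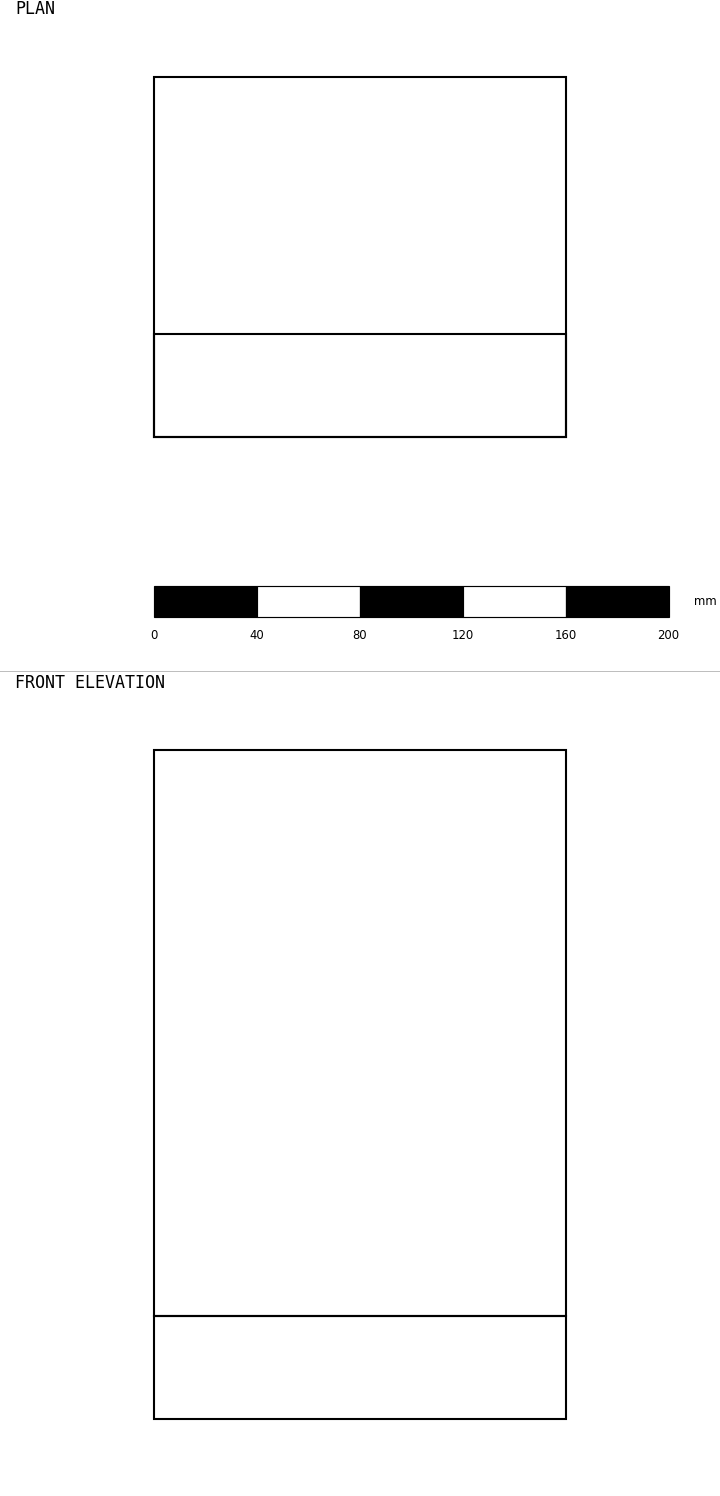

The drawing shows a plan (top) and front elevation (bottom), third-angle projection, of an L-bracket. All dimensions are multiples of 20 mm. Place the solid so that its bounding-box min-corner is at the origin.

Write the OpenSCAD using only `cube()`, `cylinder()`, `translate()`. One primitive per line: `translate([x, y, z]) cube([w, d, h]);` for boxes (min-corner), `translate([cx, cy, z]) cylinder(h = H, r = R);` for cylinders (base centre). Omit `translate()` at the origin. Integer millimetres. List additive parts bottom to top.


cube([160, 140, 40]);
translate([0, 0, 40]) cube([160, 40, 220]);


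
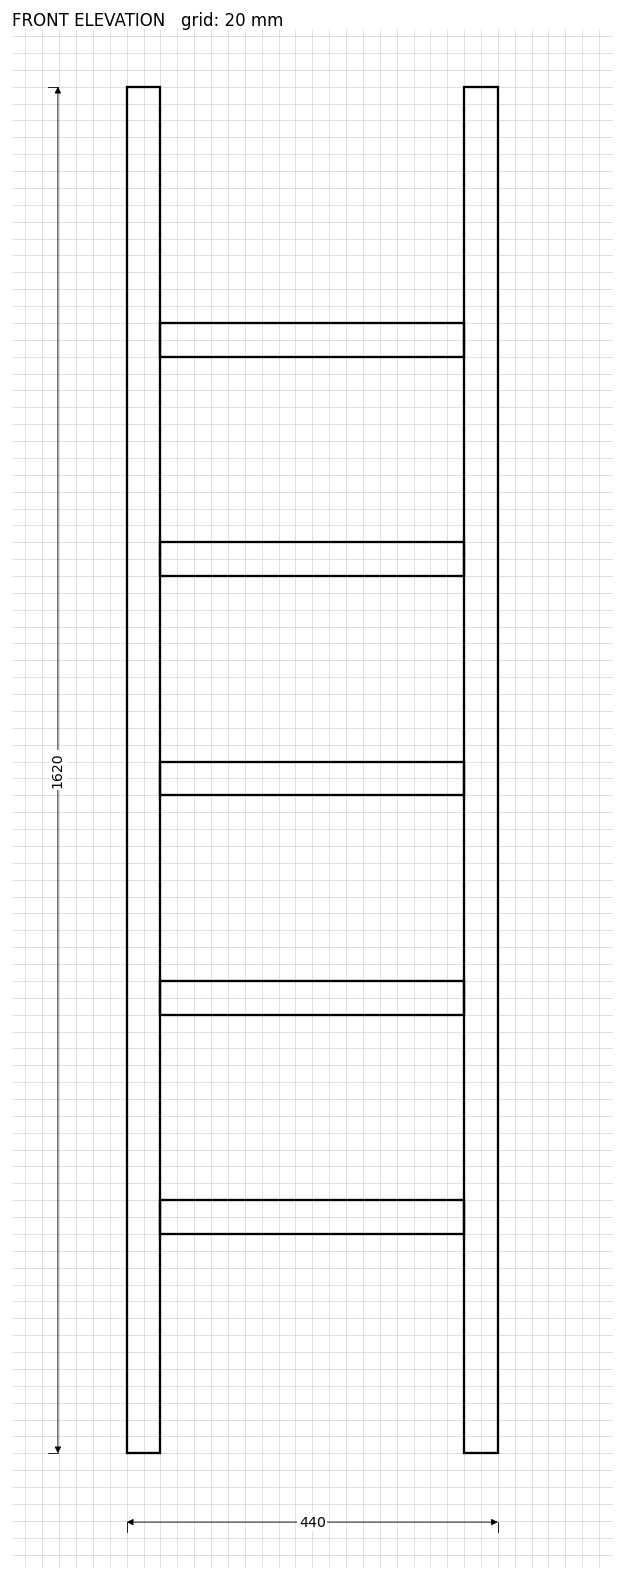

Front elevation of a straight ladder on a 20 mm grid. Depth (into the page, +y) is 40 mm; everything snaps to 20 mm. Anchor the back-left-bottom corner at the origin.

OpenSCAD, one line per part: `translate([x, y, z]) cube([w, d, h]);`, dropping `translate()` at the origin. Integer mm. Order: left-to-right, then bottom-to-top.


cube([40, 40, 1620]);
translate([40, 0, 260]) cube([360, 40, 40]);
translate([40, 0, 520]) cube([360, 40, 40]);
translate([40, 0, 780]) cube([360, 40, 40]);
translate([40, 0, 1040]) cube([360, 40, 40]);
translate([40, 0, 1300]) cube([360, 40, 40]);
translate([400, 0, 0]) cube([40, 40, 1620]);


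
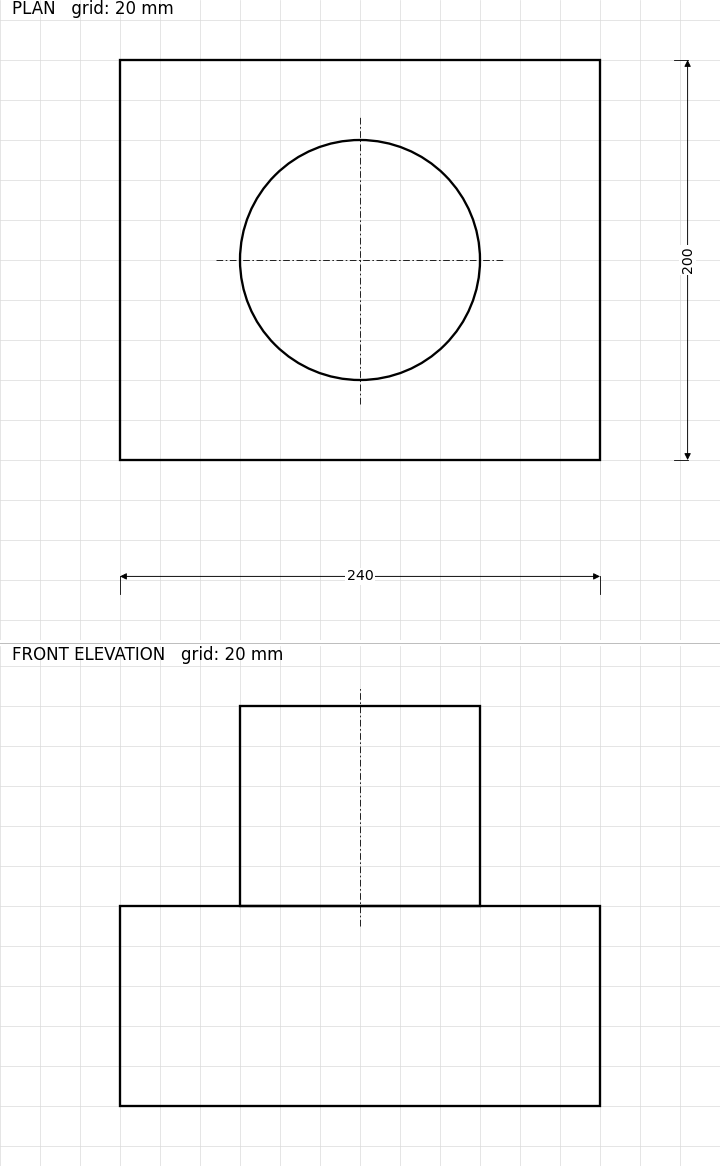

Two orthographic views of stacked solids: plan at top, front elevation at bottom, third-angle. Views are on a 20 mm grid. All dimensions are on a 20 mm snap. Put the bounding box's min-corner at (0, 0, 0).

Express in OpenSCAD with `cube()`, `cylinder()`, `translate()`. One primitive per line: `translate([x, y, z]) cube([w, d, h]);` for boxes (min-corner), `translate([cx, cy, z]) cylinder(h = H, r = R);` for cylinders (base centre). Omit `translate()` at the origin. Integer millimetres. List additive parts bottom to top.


cube([240, 200, 100]);
translate([120, 100, 100]) cylinder(h = 100, r = 60);
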